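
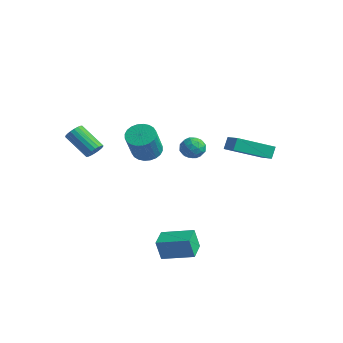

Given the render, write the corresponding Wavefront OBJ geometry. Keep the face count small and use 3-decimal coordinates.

v 3.5 -1.393 3.219
v 4.129 -1.566 3.484
v 3.511 -2.334 2.576
v 4.14 -2.507 2.841
v 3.568 -2.53 3.25
v 3.561 -1.949 3.648
v 4.079 -1.951 2.412
v 4.072 -1.37 2.81
v 4.487 -1.911 2.985
v 4.171 -2.269 3.503
v 3.469 -1.631 2.557
v 3.153 -1.989 3.075
v 3.813 -1.397 3.408
v 3.827 -2.503 2.652
v 3.49 -2.517 2.892
v 3.86 -2.619 3.048
v 3.479 -1.622 3.504
v 3.849 -1.724 3.66
v 3.519 -2.29 3.522
v 3.791 -2.176 2.4
v 4.161 -2.278 2.556
v 3.78 -1.281 3.012
v 4.15 -1.383 3.168
v 4.121 -1.61 2.538
v 4.394 -1.702 3.271
v 4.401 -2.255 2.892
v 4.365 -1.928 2.641
v 4.361 -1.586 2.874
v 4.208 -1.912 3.575
v 4.215 -2.465 3.197
v 3.878 -2.479 3.437
v 3.874 -2.137 3.671
v 4.419 -2.115 3.282
v 3.425 -1.435 2.863
v 3.432 -1.988 2.485
v 3.766 -1.763 2.389
v 3.762 -1.421 2.623
v 3.239 -1.645 3.168
v 3.246 -2.198 2.789
v 3.279 -2.314 3.186
v 3.275 -1.972 3.419
v 3.221 -1.785 2.778
v -3.28 1.081 -0.956
v -2.475 1.03 -1.254
v -1.914 0.108 0.418
v -2.72 0.159 0.716
v -2.467 1.325 -1.094
v -1.907 0.403 0.578
v -2.583 1.583 -0.913
v -2.022 0.661 0.759
v -2.805 1.764 -0.738
v -2.244 0.842 0.933
v -3.1 1.842 -0.597
v -2.539 0.919 1.075
v -3.421 1.803 -0.51
v -2.861 0.881 1.161
v -3.722 1.655 -0.491
v -3.161 0.732 1.18
v -3.955 1.419 -0.543
v -3.394 0.497 1.129
v -4.086 1.132 -0.658
v -3.525 0.21 1.014
v -4.093 0.837 -0.818
v -3.533 -0.085 0.854
v -3.978 0.579 -0.999
v -3.417 -0.343 0.673
v -3.756 0.398 -1.173
v -3.195 -0.524 0.498
v -3.461 0.321 -1.315
v -2.9 -0.602 0.357
v -3.139 0.359 -1.401
v -2.579 -0.563 0.27
v -2.839 0.508 -1.42
v -2.278 -0.415 0.251
v -2.606 0.743 -1.369
v -2.045 -0.179 0.303
v -2.512 -3.088 0.676
v -2.239 -2.84 1.11
v -3.614 -3.123 2.138
v -3.888 -3.372 1.704
v -2.36 -2.646 1.002
v -3.736 -2.929 2.029
v -2.512 -2.539 0.828
v -3.887 -2.822 1.856
v -2.663 -2.541 0.625
v -4.039 -2.824 1.652
v -2.785 -2.652 0.432
v -4.16 -2.935 1.459
v -2.853 -2.849 0.287
v -4.228 -3.132 1.314
v -2.853 -3.093 0.219
v -4.228 -3.377 1.247
v -2.786 -3.337 0.242
v -4.161 -3.62 1.27
v -2.664 -3.531 0.351
v -4.04 -3.814 1.378
v -2.513 -3.638 0.524
v -3.888 -3.921 1.552
v -2.361 -3.636 0.728
v -3.737 -3.919 1.755
v -2.24 -3.525 0.921
v -3.615 -3.808 1.948
v -2.172 -3.328 1.066
v -3.547 -3.611 2.093
v -2.172 -3.083 1.133
v -3.547 -3.367 2.161
v 2.29 -2.328 -4.745
v 2.106 -2.544 -3.569
v 3.696 -1.332 -4.343
v 3.512 -1.547 -3.166
v 3.008 -3.313 -4.814
v 2.824 -3.528 -3.637
v 4.414 -2.316 -4.411
v 4.23 -2.532 -3.235
v 1.653 2.124 0.703
v 1.5 2.534 1.372
v 2.675 3.86 -0.129
v 2.523 4.27 0.54
v 2.877 1.67 1.26
v 2.725 2.08 1.929
v 3.9 3.406 0.428
v 3.747 3.816 1.097
f 1 38 17
f 38 12 41
f 17 41 6
f 38 41 17
f 1 17 13
f 17 6 18
f 13 18 2
f 17 18 13
f 1 13 22
f 13 2 23
f 22 23 8
f 13 23 22
f 1 22 34
f 22 8 37
f 34 37 11
f 22 37 34
f 1 34 38
f 34 11 42
f 38 42 12
f 34 42 38
f 2 18 29
f 18 6 32
f 29 32 10
f 18 32 29
f 6 41 19
f 41 12 40
f 19 40 5
f 41 40 19
f 12 42 39
f 42 11 35
f 39 35 3
f 42 35 39
f 11 37 36
f 37 8 24
f 36 24 7
f 37 24 36
f 8 23 28
f 23 2 25
f 28 25 9
f 23 25 28
f 4 30 16
f 30 10 31
f 16 31 5
f 30 31 16
f 4 16 14
f 16 5 15
f 14 15 3
f 16 15 14
f 4 14 21
f 14 3 20
f 21 20 7
f 14 20 21
f 4 21 26
f 21 7 27
f 26 27 9
f 21 27 26
f 4 26 30
f 26 9 33
f 30 33 10
f 26 33 30
f 5 31 19
f 31 10 32
f 19 32 6
f 31 32 19
f 3 15 39
f 15 5 40
f 39 40 12
f 15 40 39
f 7 20 36
f 20 3 35
f 36 35 11
f 20 35 36
f 9 27 28
f 27 7 24
f 28 24 8
f 27 24 28
f 10 33 29
f 33 9 25
f 29 25 2
f 33 25 29
f 44 43 47
f 44 47 45
f 45 47 48
f 45 48 46
f 47 43 49
f 47 49 48
f 48 49 50
f 48 50 46
f 49 43 51
f 49 51 50
f 50 51 52
f 50 52 46
f 51 43 53
f 51 53 52
f 52 53 54
f 52 54 46
f 53 43 55
f 53 55 54
f 54 55 56
f 54 56 46
f 55 43 57
f 55 57 56
f 56 57 58
f 56 58 46
f 57 43 59
f 57 59 58
f 58 59 60
f 58 60 46
f 59 43 61
f 59 61 60
f 60 61 62
f 60 62 46
f 61 43 63
f 61 63 62
f 62 63 64
f 62 64 46
f 63 43 65
f 63 65 64
f 64 65 66
f 64 66 46
f 65 43 67
f 65 67 66
f 66 67 68
f 66 68 46
f 67 43 69
f 67 69 68
f 68 69 70
f 68 70 46
f 69 43 71
f 69 71 70
f 70 71 72
f 70 72 46
f 71 43 73
f 71 73 72
f 72 73 74
f 72 74 46
f 73 43 75
f 73 75 74
f 74 75 76
f 74 76 46
f 75 43 44
f 75 44 76
f 76 44 45
f 76 45 46
f 78 77 81
f 78 81 79
f 79 81 82
f 79 82 80
f 81 77 83
f 81 83 82
f 82 83 84
f 82 84 80
f 83 77 85
f 83 85 84
f 84 85 86
f 84 86 80
f 85 77 87
f 85 87 86
f 86 87 88
f 86 88 80
f 87 77 89
f 87 89 88
f 88 89 90
f 88 90 80
f 89 77 91
f 89 91 90
f 90 91 92
f 90 92 80
f 91 77 93
f 91 93 92
f 92 93 94
f 92 94 80
f 93 77 95
f 93 95 94
f 94 95 96
f 94 96 80
f 95 77 97
f 95 97 96
f 96 97 98
f 96 98 80
f 97 77 99
f 97 99 98
f 98 99 100
f 98 100 80
f 99 77 101
f 99 101 100
f 100 101 102
f 100 102 80
f 101 77 103
f 101 103 102
f 102 103 104
f 102 104 80
f 103 77 105
f 103 105 104
f 104 105 106
f 104 106 80
f 105 77 78
f 105 78 106
f 106 78 79
f 106 79 80
f 108 110 107
f 111 108 107
f 107 110 109
f 109 111 107
f 108 114 110
f 112 108 111
f 112 114 108
f 110 114 109
f 113 111 109
f 109 114 113
f 113 112 111
f 114 112 113
f 116 118 115
f 119 116 115
f 115 118 117
f 117 119 115
f 116 122 118
f 120 116 119
f 120 122 116
f 118 122 117
f 121 119 117
f 117 122 121
f 121 120 119
f 122 120 121



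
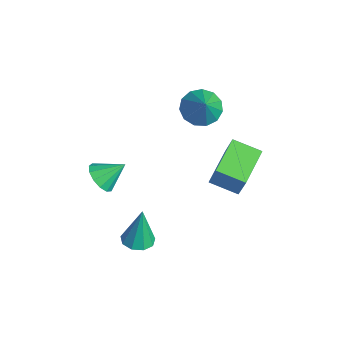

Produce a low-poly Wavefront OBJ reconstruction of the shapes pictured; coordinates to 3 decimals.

v 2.076 -2.009 -4.917
v 2.906 -2.038 -4.909
v 2.064 -1.751 -2.763
v 2.731 -1.502 -4.974
v 2.25 -1.203 -5.013
v 1.687 -1.281 -5.007
v 1.307 -1.7 -4.959
v 1.287 -2.264 -4.891
v 1.636 -2.708 -4.836
v 2.191 -2.825 -4.819
v 2.692 -2.561 -4.848
v -0.381 2.195 1.553
v 0.363 2.704 1.033
v 0.681 1.965 2.847
v 0.072 3.107 1.343
v -0.362 3.221 1.72
v -0.802 3.009 2.043
v -1.109 2.539 2.211
v -1.184 1.959 2.17
v -1.004 1.454 1.933
v -0.627 1.185 1.575
v -0.171 1.236 1.21
v 0.218 1.591 0.954
v 0.417 2.139 0.888
v -1.54 -2.509 -3.321
v -0.704 -2.856 -3.157
v -1.24 -1.351 -2.399
v -0.654 -2.542 -3.567
v -0.886 -2.218 -3.899
v -1.325 -1.986 -4.047
v -1.832 -1.92 -3.965
v -2.247 -2.04 -3.678
v -2.437 -2.31 -3.278
v -2.343 -2.642 -2.892
v -1.994 -2.932 -2.642
v -1.5 -3.088 -2.608
v -1.02 -3.059 -2.8
v 1.503 2.648 -0.269
v 2.174 2.702 1.259
v 2.443 3.74 -0.721
v 3.114 3.794 0.807
v 2.886 1.226 -0.827
v 3.557 1.28 0.701
v 3.826 2.318 -1.279
v 4.497 2.372 0.249
f 2 1 4
f 2 4 3
f 4 1 5
f 4 5 3
f 5 1 6
f 5 6 3
f 6 1 7
f 6 7 3
f 7 1 8
f 7 8 3
f 8 1 9
f 8 9 3
f 9 1 10
f 9 10 3
f 10 1 11
f 10 11 3
f 11 1 2
f 11 2 3
f 13 12 15
f 13 15 14
f 15 12 16
f 15 16 14
f 16 12 17
f 16 17 14
f 17 12 18
f 17 18 14
f 18 12 19
f 18 19 14
f 19 12 20
f 19 20 14
f 20 12 21
f 20 21 14
f 21 12 22
f 21 22 14
f 22 12 23
f 22 23 14
f 23 12 24
f 23 24 14
f 24 12 13
f 24 13 14
f 26 25 28
f 26 28 27
f 28 25 29
f 28 29 27
f 29 25 30
f 29 30 27
f 30 25 31
f 30 31 27
f 31 25 32
f 31 32 27
f 32 25 33
f 32 33 27
f 33 25 34
f 33 34 27
f 34 25 35
f 34 35 27
f 35 25 36
f 35 36 27
f 36 25 37
f 36 37 27
f 37 25 26
f 37 26 27
f 39 41 38
f 42 39 38
f 38 41 40
f 40 42 38
f 39 45 41
f 43 39 42
f 43 45 39
f 41 45 40
f 44 42 40
f 40 45 44
f 44 43 42
f 45 43 44



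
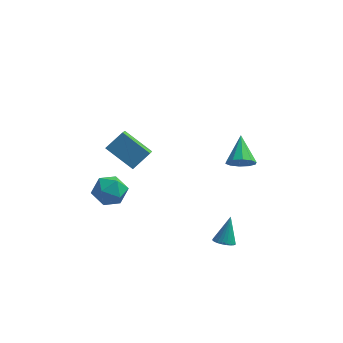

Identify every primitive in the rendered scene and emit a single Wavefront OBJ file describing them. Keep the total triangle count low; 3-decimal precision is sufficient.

v 3.039 -3.132 -3.752
v 3.654 -2.975 -3.932
v 3.261 -2.288 -2.248
v 3.522 -2.775 -4.025
v 3.316 -2.628 -4.076
v 3.068 -2.559 -4.078
v 2.816 -2.577 -4.031
v 2.597 -2.679 -3.941
v 2.446 -2.851 -3.823
v 2.385 -3.065 -3.694
v 2.423 -3.289 -3.573
v 2.555 -3.49 -3.48
v 2.761 -3.636 -3.429
v 3.009 -3.705 -3.427
v 3.262 -3.687 -3.474
v 3.48 -3.585 -3.564
v 3.631 -3.414 -3.682
v 3.693 -3.2 -3.811
v -3.68 0.656 -3.563
v -2.945 0.161 -2.853
v -4.995 -0.501 -3.007
v -4.26 -0.996 -2.297
v -4.617 0.064 -2.098
v -3.805 0.779 -2.441
v -4.135 -1.119 -3.419
v -3.323 -0.404 -3.762
v -3.226 -0.935 -2.763
v -3.524 -0.205 -1.947
v -4.416 -0.135 -3.913
v -4.714 0.595 -3.097
v -4.817 2.722 -1.659
v -3.95 3.465 -0.734
v -4.945 4.023 -2.583
v -4.077 4.765 -1.657
v -3.083 2.095 -2.783
v -2.215 2.837 -1.857
v -3.21 3.395 -3.706
v -2.343 4.138 -2.781
v 3.582 -0.947 1.347
v 3.967 -0.465 0.733
v 3.338 0.607 2.413
v 3.44 -0.476 0.629
v 2.967 -0.668 0.799
v 2.729 -0.965 1.178
v 2.817 -1.256 1.622
v 3.198 -1.429 1.961
v 3.725 -1.417 2.065
v 4.198 -1.226 1.895
v 4.436 -0.928 1.515
v 4.347 -0.637 1.072
f 2 1 4
f 2 4 3
f 4 1 5
f 4 5 3
f 5 1 6
f 5 6 3
f 6 1 7
f 6 7 3
f 7 1 8
f 7 8 3
f 8 1 9
f 8 9 3
f 9 1 10
f 9 10 3
f 10 1 11
f 10 11 3
f 11 1 12
f 11 12 3
f 12 1 13
f 12 13 3
f 13 1 14
f 13 14 3
f 14 1 15
f 14 15 3
f 15 1 16
f 15 16 3
f 16 1 17
f 16 17 3
f 17 1 18
f 17 18 3
f 18 1 2
f 18 2 3
f 19 30 24
f 19 24 20
f 19 20 26
f 19 26 29
f 19 29 30
f 20 24 28
f 24 30 23
f 30 29 21
f 29 26 25
f 26 20 27
f 22 28 23
f 22 23 21
f 22 21 25
f 22 25 27
f 22 27 28
f 23 28 24
f 21 23 30
f 25 21 29
f 27 25 26
f 28 27 20
f 32 34 31
f 35 32 31
f 31 34 33
f 33 35 31
f 32 38 34
f 36 32 35
f 36 38 32
f 34 38 33
f 37 35 33
f 33 38 37
f 37 36 35
f 38 36 37
f 40 39 42
f 40 42 41
f 42 39 43
f 42 43 41
f 43 39 44
f 43 44 41
f 44 39 45
f 44 45 41
f 45 39 46
f 45 46 41
f 46 39 47
f 46 47 41
f 47 39 48
f 47 48 41
f 48 39 49
f 48 49 41
f 49 39 50
f 49 50 41
f 50 39 40
f 50 40 41



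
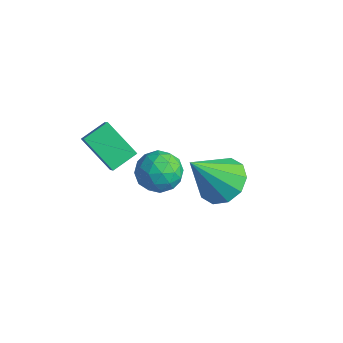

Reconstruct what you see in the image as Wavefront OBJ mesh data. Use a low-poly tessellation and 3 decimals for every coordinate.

v -0.843 2.904 -3.432
v -0.163 3.369 -2.98
v -1.137 1.756 -1.808
v -0.665 3.642 -2.878
v -1.235 3.633 -2.987
v -1.656 3.346 -3.266
v -1.767 2.89 -3.608
v -1.524 2.439 -3.883
v -1.022 2.166 -3.986
v -0.452 2.174 -3.877
v -0.031 2.462 -3.598
v 0.08 2.918 -3.255
v 0.018 -0.065 0.13
v 0.776 -0.247 0.252
v -0.336 -1.013 0.908
v 0.422 -1.195 1.03
v 0.127 -0.522 1.316
v 0.346 0.064 0.836
v 0.094 -1.324 0.324
v 0.313 -0.738 -0.156
v 0.823 -1.025 0.373
v 0.843 -0.53 0.986
v -0.403 -0.73 0.174
v -0.383 -0.235 0.787
v 0.428 -0.073 0.123
v 0.012 -1.187 1.037
v -0.161 -0.791 1.205
v 0.284 -0.898 1.277
v 0.175 0.11 0.466
v 0.62 0.003 0.538
v 0.239 -0.159 1.163
v -0.18 -1.263 0.622
v 0.265 -1.37 0.694
v 0.156 -0.362 -0.117
v 0.601 -0.469 -0.045
v 0.201 -1.101 -0.003
v 0.901 -0.637 0.266
v 0.693 -1.194 0.723
v 0.501 -1.27 0.308
v 0.629 -0.926 0.025
v 0.913 -0.346 0.626
v 0.705 -0.903 1.083
v 0.531 -0.507 1.251
v 0.66 -0.163 0.969
v 0.94 -0.803 0.697
v -0.265 -0.357 0.077
v -0.473 -0.914 0.534
v -0.22 -1.097 0.191
v -0.091 -0.753 -0.091
v -0.253 -0.066 0.437
v -0.461 -0.623 0.894
v -0.189 -0.334 1.135
v -0.061 0.01 0.852
v -0.5 -0.457 0.463
v -2.785 -1.296 0.246
v -2.189 -1.631 0.962
v -2.702 -0.414 0.59
v -2.107 -0.749 1.306
v -1.633 -1.071 -0.606
v -1.038 -1.406 0.11
v -1.551 -0.189 -0.262
v -0.955 -0.524 0.454
f 2 1 4
f 2 4 3
f 4 1 5
f 4 5 3
f 5 1 6
f 5 6 3
f 6 1 7
f 6 7 3
f 7 1 8
f 7 8 3
f 8 1 9
f 8 9 3
f 9 1 10
f 9 10 3
f 10 1 11
f 10 11 3
f 11 1 12
f 11 12 3
f 12 1 2
f 12 2 3
f 13 50 29
f 50 24 53
f 29 53 18
f 50 53 29
f 13 29 25
f 29 18 30
f 25 30 14
f 29 30 25
f 13 25 34
f 25 14 35
f 34 35 20
f 25 35 34
f 13 34 46
f 34 20 49
f 46 49 23
f 34 49 46
f 13 46 50
f 46 23 54
f 50 54 24
f 46 54 50
f 14 30 41
f 30 18 44
f 41 44 22
f 30 44 41
f 18 53 31
f 53 24 52
f 31 52 17
f 53 52 31
f 24 54 51
f 54 23 47
f 51 47 15
f 54 47 51
f 23 49 48
f 49 20 36
f 48 36 19
f 49 36 48
f 20 35 40
f 35 14 37
f 40 37 21
f 35 37 40
f 16 42 28
f 42 22 43
f 28 43 17
f 42 43 28
f 16 28 26
f 28 17 27
f 26 27 15
f 28 27 26
f 16 26 33
f 26 15 32
f 33 32 19
f 26 32 33
f 16 33 38
f 33 19 39
f 38 39 21
f 33 39 38
f 16 38 42
f 38 21 45
f 42 45 22
f 38 45 42
f 17 43 31
f 43 22 44
f 31 44 18
f 43 44 31
f 15 27 51
f 27 17 52
f 51 52 24
f 27 52 51
f 19 32 48
f 32 15 47
f 48 47 23
f 32 47 48
f 21 39 40
f 39 19 36
f 40 36 20
f 39 36 40
f 22 45 41
f 45 21 37
f 41 37 14
f 45 37 41
f 56 58 55
f 59 56 55
f 55 58 57
f 57 59 55
f 56 62 58
f 60 56 59
f 60 62 56
f 58 62 57
f 61 59 57
f 57 62 61
f 61 60 59
f 62 60 61



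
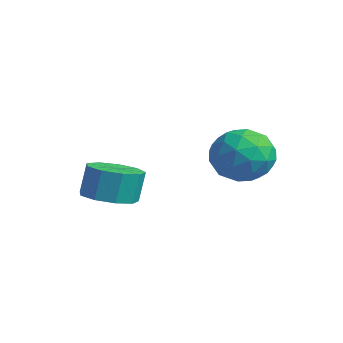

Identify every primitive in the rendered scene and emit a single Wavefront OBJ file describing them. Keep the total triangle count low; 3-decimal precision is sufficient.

v -0.975 0.166 -0.035
v -0.221 0.533 -0.086
v -0.271 0.781 0.944
v -1.025 0.414 0.995
v -0.634 0.916 -0.198
v -0.685 1.164 0.831
v -1.207 0.949 -0.234
v -1.257 1.196 0.795
v -1.671 0.615 -0.177
v -1.721 0.862 0.853
v -1.809 0.071 -0.053
v -1.86 0.319 0.977
v -1.557 -0.428 0.08
v -1.608 -0.181 1.109
v -1.033 -0.649 0.159
v -1.083 -0.402 1.188
v -0.481 -0.489 0.147
v -0.532 -0.241 1.176
v -0.16 -0.022 0.05
v -0.211 0.226 1.08
v 1.282 3.655 1.174
v 2.078 3.653 1.743
v 0.762 2.347 1.897
v 1.558 2.345 2.466
v 0.879 3.041 2.576
v 1.201 3.85 2.129
v 1.639 2.15 1.511
v 1.961 2.959 1.064
v 2.298 2.723 1.951
v 1.829 3.274 2.609
v 1.011 2.726 1.031
v 0.542 3.277 1.689
v 1.726 3.769 1.395
v 1.114 2.231 2.245
v 0.716 2.641 2.31
v 1.183 2.64 2.644
v 1.21 3.884 1.622
v 1.678 3.883 1.956
v 0.974 3.524 2.446
v 1.162 2.117 1.684
v 1.63 2.116 2.018
v 1.657 3.36 0.996
v 2.124 3.359 1.33
v 1.866 2.476 1.194
v 2.323 3.221 1.852
v 2.017 2.453 2.277
v 2.065 2.338 1.716
v 2.254 2.813 1.453
v 2.047 3.545 2.238
v 1.741 2.776 2.664
v 1.343 3.185 2.728
v 1.531 3.66 2.465
v 2.176 2.998 2.361
v 1.099 3.224 0.976
v 0.793 2.455 1.402
v 1.309 2.34 1.175
v 1.497 2.815 0.912
v 0.823 3.547 1.363
v 0.517 2.779 1.788
v 0.586 3.187 2.187
v 0.775 3.662 1.924
v 0.664 3.002 1.279
f 2 1 5
f 2 5 3
f 3 5 6
f 3 6 4
f 5 1 7
f 5 7 6
f 6 7 8
f 6 8 4
f 7 1 9
f 7 9 8
f 8 9 10
f 8 10 4
f 9 1 11
f 9 11 10
f 10 11 12
f 10 12 4
f 11 1 13
f 11 13 12
f 12 13 14
f 12 14 4
f 13 1 15
f 13 15 14
f 14 15 16
f 14 16 4
f 15 1 17
f 15 17 16
f 16 17 18
f 16 18 4
f 17 1 19
f 17 19 18
f 18 19 20
f 18 20 4
f 19 1 2
f 19 2 20
f 20 2 3
f 20 3 4
f 21 58 37
f 58 32 61
f 37 61 26
f 58 61 37
f 21 37 33
f 37 26 38
f 33 38 22
f 37 38 33
f 21 33 42
f 33 22 43
f 42 43 28
f 33 43 42
f 21 42 54
f 42 28 57
f 54 57 31
f 42 57 54
f 21 54 58
f 54 31 62
f 58 62 32
f 54 62 58
f 22 38 49
f 38 26 52
f 49 52 30
f 38 52 49
f 26 61 39
f 61 32 60
f 39 60 25
f 61 60 39
f 32 62 59
f 62 31 55
f 59 55 23
f 62 55 59
f 31 57 56
f 57 28 44
f 56 44 27
f 57 44 56
f 28 43 48
f 43 22 45
f 48 45 29
f 43 45 48
f 24 50 36
f 50 30 51
f 36 51 25
f 50 51 36
f 24 36 34
f 36 25 35
f 34 35 23
f 36 35 34
f 24 34 41
f 34 23 40
f 41 40 27
f 34 40 41
f 24 41 46
f 41 27 47
f 46 47 29
f 41 47 46
f 24 46 50
f 46 29 53
f 50 53 30
f 46 53 50
f 25 51 39
f 51 30 52
f 39 52 26
f 51 52 39
f 23 35 59
f 35 25 60
f 59 60 32
f 35 60 59
f 27 40 56
f 40 23 55
f 56 55 31
f 40 55 56
f 29 47 48
f 47 27 44
f 48 44 28
f 47 44 48
f 30 53 49
f 53 29 45
f 49 45 22
f 53 45 49



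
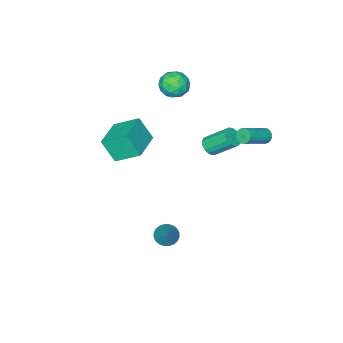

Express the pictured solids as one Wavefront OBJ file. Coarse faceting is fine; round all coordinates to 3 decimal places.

v 2.271 1.321 -4.357
v 2.721 0.757 -4.248
v 3.049 2.239 -2.823
v 2.877 0.918 -4.423
v 2.94 1.141 -4.589
v 2.902 1.392 -4.719
v 2.767 1.631 -4.794
v 2.557 1.824 -4.803
v 2.304 1.939 -4.744
v 2.046 1.961 -4.626
v 1.822 1.885 -4.467
v 1.666 1.724 -4.292
v 1.603 1.501 -4.126
v 1.641 1.25 -3.996
v 1.775 1.011 -3.921
v 1.985 0.818 -3.912
v 2.239 0.703 -3.971
v 2.497 0.681 -4.089
v 2.57 -2.63 3.163
v 1.81 -1.364 4.064
v 2.272 -1.836 1.794
v 1.512 -0.57 2.695
v 4.328 -1.69 3.325
v 3.568 -0.424 4.226
v 4.03 -0.896 1.956
v 3.27 0.37 2.857
v -2.688 3.906 3.224
v -2.463 4.182 2.859
v -0.868 4.09 3.771
v -1.092 3.814 4.136
v -2.537 4.34 3.004
v -0.942 4.249 3.916
v -2.64 4.413 3.192
v -1.045 4.321 4.104
v -2.753 4.384 3.387
v -1.158 4.293 4.299
v -2.853 4.261 3.549
v -1.258 4.17 4.462
v -2.921 4.068 3.647
v -1.325 3.977 4.56
v -2.942 3.843 3.662
v -1.346 3.751 4.574
v -2.912 3.63 3.589
v -1.317 3.538 4.501
v -2.838 3.471 3.444
v -1.243 3.38 4.356
v -2.735 3.399 3.256
v -1.14 3.307 4.168
v -2.622 3.427 3.061
v -1.027 3.336 3.973
v -2.522 3.55 2.898
v -0.927 3.459 3.811
v -2.455 3.743 2.8
v -0.859 3.652 3.713
v -2.434 3.969 2.786
v -0.838 3.877 3.698
v -3.429 -3.229 3.146
v -2.776 -2.748 2.599
v -2.284 -3.632 4.161
v -1.631 -3.151 3.614
v -2.313 -2.655 4.109
v -3.021 -2.407 3.482
v -2.039 -3.973 3.278
v -2.747 -3.725 2.651
v -1.917 -3.208 2.681
v -2.087 -2.394 3.195
v -2.973 -3.986 3.565
v -3.143 -3.172 4.079
v -3.203 -2.954 2.784
v -1.857 -3.426 3.976
v -2.258 -3.135 4.268
v -1.874 -2.853 3.946
v -3.347 -2.753 3.303
v -2.964 -2.47 2.981
v -2.691 -2.416 3.869
v -2.096 -3.91 3.779
v -1.713 -3.627 3.457
v -3.186 -3.527 2.814
v -2.802 -3.245 2.492
v -2.369 -3.964 2.891
v -2.315 -2.941 2.51
v -1.641 -3.177 3.107
v -1.881 -3.661 2.909
v -2.297 -3.515 2.54
v -2.414 -2.462 2.812
v -1.741 -2.699 3.409
v -2.142 -2.408 3.7
v -2.558 -2.262 3.331
v -1.909 -2.733 2.86
v -3.319 -3.681 3.351
v -2.646 -3.918 3.948
v -2.502 -4.118 3.429
v -2.918 -3.972 3.06
v -3.419 -3.203 3.653
v -2.745 -3.439 4.25
v -2.763 -2.865 4.22
v -3.179 -2.719 3.851
v -3.151 -3.647 3.9
v -1.02 1.342 1.667
v -0.471 1.296 2.013
v -1.112 2.433 3.179
v -1.66 2.478 2.833
v -0.416 1.53 1.815
v -1.056 2.667 2.981
v -0.498 1.721 1.584
v -1.139 2.857 2.75
v -0.7 1.825 1.372
v -1.341 2.961 2.538
v -0.976 1.818 1.227
v -1.616 2.955 2.393
v -1.261 1.702 1.183
v -1.902 2.839 2.349
v -1.491 1.504 1.25
v -2.132 2.64 2.416
v -1.613 1.268 1.412
v -2.254 2.405 2.579
v -1.599 1.049 1.633
v -2.24 2.186 2.799
v -1.453 0.898 1.862
v -2.093 2.035 3.028
v -1.207 0.848 2.046
v -1.847 1.984 3.212
v -0.918 0.911 2.143
v -1.559 2.048 3.309
v -0.653 1.072 2.131
v -1.293 2.209 3.297
f 2 1 4
f 2 4 3
f 4 1 5
f 4 5 3
f 5 1 6
f 5 6 3
f 6 1 7
f 6 7 3
f 7 1 8
f 7 8 3
f 8 1 9
f 8 9 3
f 9 1 10
f 9 10 3
f 10 1 11
f 10 11 3
f 11 1 12
f 11 12 3
f 12 1 13
f 12 13 3
f 13 1 14
f 13 14 3
f 14 1 15
f 14 15 3
f 15 1 16
f 15 16 3
f 16 1 17
f 16 17 3
f 17 1 18
f 17 18 3
f 18 1 2
f 18 2 3
f 20 22 19
f 23 20 19
f 19 22 21
f 21 23 19
f 20 26 22
f 24 20 23
f 24 26 20
f 22 26 21
f 25 23 21
f 21 26 25
f 25 24 23
f 26 24 25
f 28 27 31
f 28 31 29
f 29 31 32
f 29 32 30
f 31 27 33
f 31 33 32
f 32 33 34
f 32 34 30
f 33 27 35
f 33 35 34
f 34 35 36
f 34 36 30
f 35 27 37
f 35 37 36
f 36 37 38
f 36 38 30
f 37 27 39
f 37 39 38
f 38 39 40
f 38 40 30
f 39 27 41
f 39 41 40
f 40 41 42
f 40 42 30
f 41 27 43
f 41 43 42
f 42 43 44
f 42 44 30
f 43 27 45
f 43 45 44
f 44 45 46
f 44 46 30
f 45 27 47
f 45 47 46
f 46 47 48
f 46 48 30
f 47 27 49
f 47 49 48
f 48 49 50
f 48 50 30
f 49 27 51
f 49 51 50
f 50 51 52
f 50 52 30
f 51 27 53
f 51 53 52
f 52 53 54
f 52 54 30
f 53 27 55
f 53 55 54
f 54 55 56
f 54 56 30
f 55 27 28
f 55 28 56
f 56 28 29
f 56 29 30
f 57 94 73
f 94 68 97
f 73 97 62
f 94 97 73
f 57 73 69
f 73 62 74
f 69 74 58
f 73 74 69
f 57 69 78
f 69 58 79
f 78 79 64
f 69 79 78
f 57 78 90
f 78 64 93
f 90 93 67
f 78 93 90
f 57 90 94
f 90 67 98
f 94 98 68
f 90 98 94
f 58 74 85
f 74 62 88
f 85 88 66
f 74 88 85
f 62 97 75
f 97 68 96
f 75 96 61
f 97 96 75
f 68 98 95
f 98 67 91
f 95 91 59
f 98 91 95
f 67 93 92
f 93 64 80
f 92 80 63
f 93 80 92
f 64 79 84
f 79 58 81
f 84 81 65
f 79 81 84
f 60 86 72
f 86 66 87
f 72 87 61
f 86 87 72
f 60 72 70
f 72 61 71
f 70 71 59
f 72 71 70
f 60 70 77
f 70 59 76
f 77 76 63
f 70 76 77
f 60 77 82
f 77 63 83
f 82 83 65
f 77 83 82
f 60 82 86
f 82 65 89
f 86 89 66
f 82 89 86
f 61 87 75
f 87 66 88
f 75 88 62
f 87 88 75
f 59 71 95
f 71 61 96
f 95 96 68
f 71 96 95
f 63 76 92
f 76 59 91
f 92 91 67
f 76 91 92
f 65 83 84
f 83 63 80
f 84 80 64
f 83 80 84
f 66 89 85
f 89 65 81
f 85 81 58
f 89 81 85
f 100 99 103
f 100 103 101
f 101 103 104
f 101 104 102
f 103 99 105
f 103 105 104
f 104 105 106
f 104 106 102
f 105 99 107
f 105 107 106
f 106 107 108
f 106 108 102
f 107 99 109
f 107 109 108
f 108 109 110
f 108 110 102
f 109 99 111
f 109 111 110
f 110 111 112
f 110 112 102
f 111 99 113
f 111 113 112
f 112 113 114
f 112 114 102
f 113 99 115
f 113 115 114
f 114 115 116
f 114 116 102
f 115 99 117
f 115 117 116
f 116 117 118
f 116 118 102
f 117 99 119
f 117 119 118
f 118 119 120
f 118 120 102
f 119 99 121
f 119 121 120
f 120 121 122
f 120 122 102
f 121 99 123
f 121 123 122
f 122 123 124
f 122 124 102
f 123 99 125
f 123 125 124
f 124 125 126
f 124 126 102
f 125 99 100
f 125 100 126
f 126 100 101
f 126 101 102



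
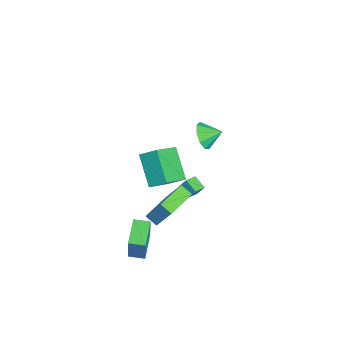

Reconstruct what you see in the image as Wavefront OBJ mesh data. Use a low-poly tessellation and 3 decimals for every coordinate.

v 0.308 -1.926 -4.011
v 0.791 -1.111 -2.365
v -1.444 -0.619 -4.145
v -0.961 0.196 -2.498
v 0.781 -1.336 -4.442
v 1.264 -0.521 -2.795
v -0.971 -0.029 -4.575
v -0.488 0.786 -2.929
v -3.924 1.713 -0.923
v -3.404 1.999 -1.691
v -3.736 2.787 -0.397
v -4.043 2.153 -1.779
v -4.626 2.102 -1.467
v -4.881 1.869 -0.9
v -4.687 1.563 -0.344
v -4.137 1.327 -0.059
v -3.486 1.272 -0.178
v -3.041 1.423 -0.646
v -3.008 1.71 -1.243
v 2.811 -0.772 1.851
v 1.221 -1.205 3.168
v 3.119 0.147 2.525
v 1.529 -0.287 3.842
v 3.951 -1.893 2.858
v 2.361 -2.327 4.175
v 4.259 -0.975 3.532
v 2.669 -1.408 4.849
v -1.815 0.109 -3.591
v -1.704 0.538 -2.876
v -2.363 0.678 -3.847
v -2.253 1.106 -3.132
v -1.127 0.594 -3.988
v -1.017 1.022 -3.273
v -1.676 1.162 -4.244
v -1.565 1.591 -3.529
v 2.132 -2.727 -3.5
v 2.748 -2.721 -1.482
v 2.334 -1.791 -3.564
v 2.95 -1.785 -1.546
v 3.69 -3.095 -3.974
v 4.306 -3.089 -1.956
v 3.892 -2.159 -4.038
v 4.508 -2.153 -2.02
f 2 4 1
f 5 2 1
f 1 4 3
f 3 5 1
f 2 8 4
f 6 2 5
f 6 8 2
f 4 8 3
f 7 5 3
f 3 8 7
f 7 6 5
f 8 6 7
f 10 9 12
f 10 12 11
f 12 9 13
f 12 13 11
f 13 9 14
f 13 14 11
f 14 9 15
f 14 15 11
f 15 9 16
f 15 16 11
f 16 9 17
f 16 17 11
f 17 9 18
f 17 18 11
f 18 9 19
f 18 19 11
f 19 9 10
f 19 10 11
f 21 23 20
f 24 21 20
f 20 23 22
f 22 24 20
f 21 27 23
f 25 21 24
f 25 27 21
f 23 27 22
f 26 24 22
f 22 27 26
f 26 25 24
f 27 25 26
f 29 31 28
f 32 29 28
f 28 31 30
f 30 32 28
f 29 35 31
f 33 29 32
f 33 35 29
f 31 35 30
f 34 32 30
f 30 35 34
f 34 33 32
f 35 33 34
f 37 39 36
f 40 37 36
f 36 39 38
f 38 40 36
f 37 43 39
f 41 37 40
f 41 43 37
f 39 43 38
f 42 40 38
f 38 43 42
f 42 41 40
f 43 41 42



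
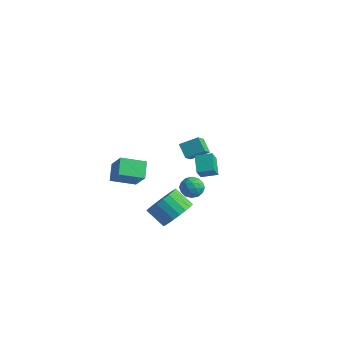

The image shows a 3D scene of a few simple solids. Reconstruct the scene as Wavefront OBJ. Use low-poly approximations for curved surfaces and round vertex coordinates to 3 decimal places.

v -3.259 -0.491 -0.462
v -3.787 0.29 0.179
v -4.188 -0.16 -1.632
v -4.716 0.621 -0.991
v -2.304 0.539 -0.929
v -2.832 1.32 -0.288
v -3.233 0.87 -2.099
v -3.761 1.651 -1.458
v 0.496 1.4 0.397
v -0.181 2.089 1.003
v 0.351 1.936 -0.374
v -0.326 2.625 0.232
v 1.246 1.935 0.628
v 0.569 2.624 1.234
v 1.101 2.471 -0.143
v 0.424 3.16 0.463
v 2.833 -2.797 3.329
v 3.238 -2.428 3.7
v 3.622 -2.952 2.62
v 4.027 -2.583 2.991
v 3.828 -3.176 3.208
v 3.34 -3.081 3.646
v 3.52 -2.299 2.674
v 3.032 -2.204 3.112
v 3.663 -2.121 3.295
v 3.854 -2.662 3.625
v 3.006 -2.718 2.695
v 3.197 -3.259 3.025
v 2.966 -2.599 3.577
v 3.894 -2.781 2.743
v 3.777 -3.13 2.871
v 4.015 -2.913 3.089
v 3.026 -2.983 3.545
v 3.265 -2.766 3.763
v 3.611 -3.205 3.474
v 3.595 -2.614 2.557
v 3.834 -2.397 2.775
v 2.845 -2.467 3.231
v 3.083 -2.25 3.449
v 3.249 -2.175 2.846
v 3.454 -2.201 3.557
v 3.918 -2.292 3.14
v 3.62 -2.126 2.954
v 3.333 -2.07 3.211
v 3.566 -2.52 3.751
v 4.03 -2.611 3.334
v 3.913 -2.959 3.462
v 3.626 -2.903 3.719
v 3.816 -2.339 3.513
v 2.83 -2.769 2.986
v 3.294 -2.86 2.569
v 3.234 -2.477 2.601
v 2.947 -2.421 2.858
v 2.942 -3.088 3.18
v 3.406 -3.179 2.763
v 3.527 -3.31 3.109
v 3.24 -3.254 3.366
v 3.044 -3.041 2.807
v 1.193 -0.992 -1.205
v 1.819 -1.151 -0.416
v 0.793 -1.267 0.374
v 0.167 -1.108 -0.415
v 1.775 -0.729 -0.41
v 0.75 -0.845 0.38
v 1.631 -0.353 -0.542
v 0.605 -0.469 0.248
v 1.411 -0.087 -0.788
v 0.385 -0.203 0.002
v 1.153 0.023 -1.107
v 0.128 -0.094 -0.317
v 0.903 -0.043 -1.442
v -0.123 -0.16 -0.652
v 0.702 -0.273 -1.737
v -0.324 -0.39 -0.947
v 0.586 -0.628 -1.939
v -0.44 -0.744 -1.149
v 0.575 -1.045 -2.015
v -0.451 -1.161 -1.225
v 0.671 -1.453 -1.95
v -0.355 -1.569 -1.16
v 0.857 -1.781 -1.757
v -0.169 -1.897 -0.967
v 1.101 -1.973 -1.468
v 0.076 -2.089 -0.678
v 1.362 -1.995 -1.134
v 0.336 -2.112 -0.344
v 1.592 -1.844 -0.812
v 0.567 -1.96 -0.022
v 1.754 -1.545 -0.558
v 0.728 -1.662 0.232
v -1.761 3.756 -1.022
v -1.499 2.956 -0.313
v -2.456 4.062 -0.418
v -2.193 3.263 0.29
v -1.007 4.457 -0.51
v -0.744 3.658 0.198
v -1.701 4.764 0.093
v -1.439 3.964 0.802
f 2 4 1
f 5 2 1
f 1 4 3
f 3 5 1
f 2 8 4
f 6 2 5
f 6 8 2
f 4 8 3
f 7 5 3
f 3 8 7
f 7 6 5
f 8 6 7
f 10 12 9
f 13 10 9
f 9 12 11
f 11 13 9
f 10 16 12
f 14 10 13
f 14 16 10
f 12 16 11
f 15 13 11
f 11 16 15
f 15 14 13
f 16 14 15
f 17 54 33
f 54 28 57
f 33 57 22
f 54 57 33
f 17 33 29
f 33 22 34
f 29 34 18
f 33 34 29
f 17 29 38
f 29 18 39
f 38 39 24
f 29 39 38
f 17 38 50
f 38 24 53
f 50 53 27
f 38 53 50
f 17 50 54
f 50 27 58
f 54 58 28
f 50 58 54
f 18 34 45
f 34 22 48
f 45 48 26
f 34 48 45
f 22 57 35
f 57 28 56
f 35 56 21
f 57 56 35
f 28 58 55
f 58 27 51
f 55 51 19
f 58 51 55
f 27 53 52
f 53 24 40
f 52 40 23
f 53 40 52
f 24 39 44
f 39 18 41
f 44 41 25
f 39 41 44
f 20 46 32
f 46 26 47
f 32 47 21
f 46 47 32
f 20 32 30
f 32 21 31
f 30 31 19
f 32 31 30
f 20 30 37
f 30 19 36
f 37 36 23
f 30 36 37
f 20 37 42
f 37 23 43
f 42 43 25
f 37 43 42
f 20 42 46
f 42 25 49
f 46 49 26
f 42 49 46
f 21 47 35
f 47 26 48
f 35 48 22
f 47 48 35
f 19 31 55
f 31 21 56
f 55 56 28
f 31 56 55
f 23 36 52
f 36 19 51
f 52 51 27
f 36 51 52
f 25 43 44
f 43 23 40
f 44 40 24
f 43 40 44
f 26 49 45
f 49 25 41
f 45 41 18
f 49 41 45
f 60 59 63
f 60 63 61
f 61 63 64
f 61 64 62
f 63 59 65
f 63 65 64
f 64 65 66
f 64 66 62
f 65 59 67
f 65 67 66
f 66 67 68
f 66 68 62
f 67 59 69
f 67 69 68
f 68 69 70
f 68 70 62
f 69 59 71
f 69 71 70
f 70 71 72
f 70 72 62
f 71 59 73
f 71 73 72
f 72 73 74
f 72 74 62
f 73 59 75
f 73 75 74
f 74 75 76
f 74 76 62
f 75 59 77
f 75 77 76
f 76 77 78
f 76 78 62
f 77 59 79
f 77 79 78
f 78 79 80
f 78 80 62
f 79 59 81
f 79 81 80
f 80 81 82
f 80 82 62
f 81 59 83
f 81 83 82
f 82 83 84
f 82 84 62
f 83 59 85
f 83 85 84
f 84 85 86
f 84 86 62
f 85 59 87
f 85 87 86
f 86 87 88
f 86 88 62
f 87 59 89
f 87 89 88
f 88 89 90
f 88 90 62
f 89 59 60
f 89 60 90
f 90 60 61
f 90 61 62
f 92 94 91
f 95 92 91
f 91 94 93
f 93 95 91
f 92 98 94
f 96 92 95
f 96 98 92
f 94 98 93
f 97 95 93
f 93 98 97
f 97 96 95
f 98 96 97



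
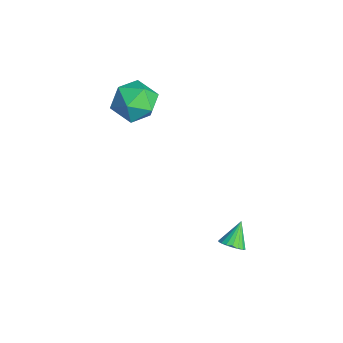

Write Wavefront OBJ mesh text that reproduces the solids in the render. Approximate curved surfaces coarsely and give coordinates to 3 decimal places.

v -0.958 1.022 3.627
v -0.601 0.587 2.739
v -1.219 -0.527 4.281
v -0.862 -0.962 3.393
v -0.201 -0.448 4.029
v -0.04 0.509 3.625
v -1.78 -0.449 3.395
v -1.619 0.508 2.991
v -1.109 -0.322 2.595
v -0.133 -0.321 2.988
v -1.687 0.381 4.032
v -0.711 0.382 4.425
v 3.999 2.543 -1.676
v 4.457 2.843 -1.554
v 3.421 3.097 -0.864
v 4.344 2.981 -1.728
v 4.164 3.033 -1.892
v 3.951 2.987 -2.013
v 3.747 2.854 -2.067
v 3.594 2.659 -2.044
v 3.521 2.441 -1.948
v 3.542 2.244 -1.797
v 3.654 2.105 -1.623
v 3.835 2.054 -1.459
v 4.048 2.099 -1.338
v 4.251 2.232 -1.284
v 4.405 2.427 -1.307
v 4.478 2.645 -1.404
f 1 12 6
f 1 6 2
f 1 2 8
f 1 8 11
f 1 11 12
f 2 6 10
f 6 12 5
f 12 11 3
f 11 8 7
f 8 2 9
f 4 10 5
f 4 5 3
f 4 3 7
f 4 7 9
f 4 9 10
f 5 10 6
f 3 5 12
f 7 3 11
f 9 7 8
f 10 9 2
f 14 13 16
f 14 16 15
f 16 13 17
f 16 17 15
f 17 13 18
f 17 18 15
f 18 13 19
f 18 19 15
f 19 13 20
f 19 20 15
f 20 13 21
f 20 21 15
f 21 13 22
f 21 22 15
f 22 13 23
f 22 23 15
f 23 13 24
f 23 24 15
f 24 13 25
f 24 25 15
f 25 13 26
f 25 26 15
f 26 13 27
f 26 27 15
f 27 13 28
f 27 28 15
f 28 13 14
f 28 14 15



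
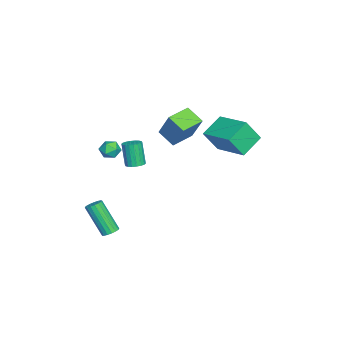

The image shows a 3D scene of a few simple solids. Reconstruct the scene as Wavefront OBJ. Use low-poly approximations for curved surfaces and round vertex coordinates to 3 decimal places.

v -0.039 3.131 2.105
v 0.325 2.387 3.427
v -1.18 3.866 2.833
v -0.815 3.122 4.155
v 1.315 4.718 2.625
v 1.68 3.974 3.947
v 0.175 5.453 3.353
v 0.539 4.709 4.675
v -1.339 0.489 1.281
v -1.909 -0.409 1.899
v -2.504 1.338 1.44
v -3.074 0.44 2.058
v -0.606 1.18 2.962
v -1.176 0.282 3.58
v -1.771 2.029 3.121
v -2.341 1.131 3.739
v 3.317 -2.042 -2.86
v 3.811 -2.085 -2.74
v 3.296 -3.101 -0.999
v 2.803 -3.058 -1.12
v 3.744 -1.874 -2.636
v 3.229 -2.89 -0.896
v 3.579 -1.702 -2.584
v 3.064 -2.718 -0.844
v 3.354 -1.607 -2.596
v 2.84 -2.624 -0.855
v 3.121 -1.613 -2.668
v 2.606 -2.629 -0.927
v 2.932 -1.716 -2.784
v 2.418 -2.732 -1.043
v 2.832 -1.894 -2.917
v 2.318 -2.91 -1.177
v 2.843 -2.106 -3.038
v 2.329 -3.122 -1.297
v 2.963 -2.303 -3.118
v 2.449 -3.32 -1.377
v 3.164 -2.441 -3.139
v 2.649 -3.457 -1.398
v 3.399 -2.487 -3.096
v 2.885 -3.503 -1.355
v 3.616 -2.431 -2.999
v 3.102 -3.447 -1.258
v 3.765 -2.286 -2.87
v 3.251 -3.302 -1.13
v 3.213 -1.679 4.144
v 3.793 -1.546 3.936
v 3.107 -2.374 3.404
v 3.687 -2.241 3.196
v 3.61 -2.533 3.75
v 3.675 -2.103 4.207
v 3.225 -1.817 3.133
v 3.29 -1.387 3.59
v 3.801 -1.631 3.311
v 4.039 -2.074 3.693
v 2.861 -1.846 3.647
v 3.099 -2.289 4.029
v 0.529 -1.229 0.754
v 1.027 -1.043 0.929
v 0.629 -1.305 2.341
v 0.131 -1.491 2.166
v 0.888 -0.836 0.928
v 0.49 -1.098 2.34
v 0.678 -0.707 0.893
v 0.279 -0.969 2.305
v 0.438 -0.682 0.83
v 0.04 -0.944 2.242
v 0.216 -0.765 0.752
v -0.182 -1.027 2.164
v 0.056 -0.94 0.674
v -0.342 -1.201 2.086
v -0.01 -1.172 0.613
v -0.408 -1.434 2.024
v 0.031 -1.415 0.579
v -0.367 -1.677 1.991
v 0.17 -1.622 0.58
v -0.228 -1.884 1.992
v 0.381 -1.751 0.615
v -0.018 -2.013 2.027
v 0.62 -1.776 0.678
v 0.222 -2.038 2.09
v 0.842 -1.693 0.756
v 0.444 -1.955 2.168
v 1.002 -1.519 0.834
v 0.604 -1.78 2.246
v 1.068 -1.286 0.896
v 0.67 -1.548 2.307
f 2 4 1
f 5 2 1
f 1 4 3
f 3 5 1
f 2 8 4
f 6 2 5
f 6 8 2
f 4 8 3
f 7 5 3
f 3 8 7
f 7 6 5
f 8 6 7
f 10 12 9
f 13 10 9
f 9 12 11
f 11 13 9
f 10 16 12
f 14 10 13
f 14 16 10
f 12 16 11
f 15 13 11
f 11 16 15
f 15 14 13
f 16 14 15
f 18 17 21
f 18 21 19
f 19 21 22
f 19 22 20
f 21 17 23
f 21 23 22
f 22 23 24
f 22 24 20
f 23 17 25
f 23 25 24
f 24 25 26
f 24 26 20
f 25 17 27
f 25 27 26
f 26 27 28
f 26 28 20
f 27 17 29
f 27 29 28
f 28 29 30
f 28 30 20
f 29 17 31
f 29 31 30
f 30 31 32
f 30 32 20
f 31 17 33
f 31 33 32
f 32 33 34
f 32 34 20
f 33 17 35
f 33 35 34
f 34 35 36
f 34 36 20
f 35 17 37
f 35 37 36
f 36 37 38
f 36 38 20
f 37 17 39
f 37 39 38
f 38 39 40
f 38 40 20
f 39 17 41
f 39 41 40
f 40 41 42
f 40 42 20
f 41 17 43
f 41 43 42
f 42 43 44
f 42 44 20
f 43 17 18
f 43 18 44
f 44 18 19
f 44 19 20
f 45 56 50
f 45 50 46
f 45 46 52
f 45 52 55
f 45 55 56
f 46 50 54
f 50 56 49
f 56 55 47
f 55 52 51
f 52 46 53
f 48 54 49
f 48 49 47
f 48 47 51
f 48 51 53
f 48 53 54
f 49 54 50
f 47 49 56
f 51 47 55
f 53 51 52
f 54 53 46
f 58 57 61
f 58 61 59
f 59 61 62
f 59 62 60
f 61 57 63
f 61 63 62
f 62 63 64
f 62 64 60
f 63 57 65
f 63 65 64
f 64 65 66
f 64 66 60
f 65 57 67
f 65 67 66
f 66 67 68
f 66 68 60
f 67 57 69
f 67 69 68
f 68 69 70
f 68 70 60
f 69 57 71
f 69 71 70
f 70 71 72
f 70 72 60
f 71 57 73
f 71 73 72
f 72 73 74
f 72 74 60
f 73 57 75
f 73 75 74
f 74 75 76
f 74 76 60
f 75 57 77
f 75 77 76
f 76 77 78
f 76 78 60
f 77 57 79
f 77 79 78
f 78 79 80
f 78 80 60
f 79 57 81
f 79 81 80
f 80 81 82
f 80 82 60
f 81 57 83
f 81 83 82
f 82 83 84
f 82 84 60
f 83 57 85
f 83 85 84
f 84 85 86
f 84 86 60
f 85 57 58
f 85 58 86
f 86 58 59
f 86 59 60



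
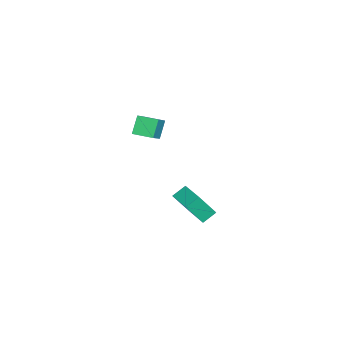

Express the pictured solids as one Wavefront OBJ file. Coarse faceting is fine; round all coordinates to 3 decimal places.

v 1.913 -3.158 3.746
v 3.563 -3.34 4.914
v 2.128 -1.933 3.631
v 3.779 -2.114 4.799
v 2.641 -3.386 2.681
v 4.292 -3.567 3.849
v 2.857 -2.16 2.566
v 4.507 -2.342 3.734
v 0.848 0.154 -4.212
v 1.28 -0.827 -2.583
v 2.34 1.091 -4.043
v 2.772 0.11 -2.414
v 1.368 -0.57 -4.786
v 1.8 -1.551 -3.157
v 2.86 0.367 -4.617
v 3.292 -0.614 -2.988
f 2 4 1
f 5 2 1
f 1 4 3
f 3 5 1
f 2 8 4
f 6 2 5
f 6 8 2
f 4 8 3
f 7 5 3
f 3 8 7
f 7 6 5
f 8 6 7
f 10 12 9
f 13 10 9
f 9 12 11
f 11 13 9
f 10 16 12
f 14 10 13
f 14 16 10
f 12 16 11
f 15 13 11
f 11 16 15
f 15 14 13
f 16 14 15



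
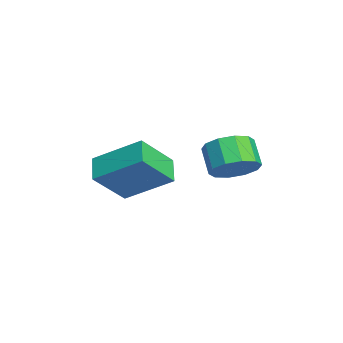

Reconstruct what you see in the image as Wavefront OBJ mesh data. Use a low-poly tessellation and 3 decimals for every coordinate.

v 2.742 -0.158 0.725
v 3.385 -0.574 1.304
v 2.501 -0.758 2.154
v 1.858 -0.342 1.575
v 3.379 0.007 1.423
v 2.496 -0.177 2.274
v 3.13 0.525 1.276
v 2.246 0.341 2.127
v 2.733 0.782 0.919
v 1.849 0.598 1.769
v 2.339 0.68 0.487
v 1.455 0.496 1.337
v 2.099 0.258 0.146
v 1.215 0.074 0.996
v 2.104 -0.323 0.026
v 1.221 -0.507 0.877
v 2.354 -0.841 0.173
v 1.47 -1.025 1.024
v 2.751 -1.098 0.531
v 1.867 -1.282 1.381
v 3.145 -0.996 0.963
v 2.261 -1.18 1.813
v 0.629 -3.984 -0.562
v 1.337 -5.143 0.781
v 1.297 -2.252 0.581
v 2.005 -3.412 1.924
v 1.655 -4.008 -1.124
v 2.363 -5.168 0.219
v 2.323 -2.277 0.019
v 3.031 -3.436 1.362
f 2 1 5
f 2 5 3
f 3 5 6
f 3 6 4
f 5 1 7
f 5 7 6
f 6 7 8
f 6 8 4
f 7 1 9
f 7 9 8
f 8 9 10
f 8 10 4
f 9 1 11
f 9 11 10
f 10 11 12
f 10 12 4
f 11 1 13
f 11 13 12
f 12 13 14
f 12 14 4
f 13 1 15
f 13 15 14
f 14 15 16
f 14 16 4
f 15 1 17
f 15 17 16
f 16 17 18
f 16 18 4
f 17 1 19
f 17 19 18
f 18 19 20
f 18 20 4
f 19 1 21
f 19 21 20
f 20 21 22
f 20 22 4
f 21 1 2
f 21 2 22
f 22 2 3
f 22 3 4
f 24 26 23
f 27 24 23
f 23 26 25
f 25 27 23
f 24 30 26
f 28 24 27
f 28 30 24
f 26 30 25
f 29 27 25
f 25 30 29
f 29 28 27
f 30 28 29



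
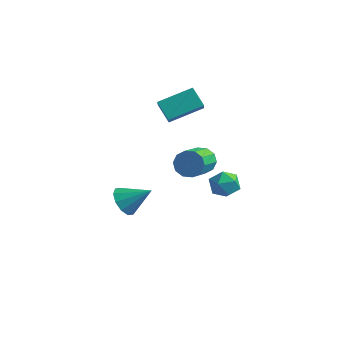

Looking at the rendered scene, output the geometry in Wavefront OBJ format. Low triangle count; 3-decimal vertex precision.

v -0.472 2.575 1.493
v -0.113 1.885 2.257
v -1.403 3.02 2.332
v -1.044 2.33 3.096
v 0.884 4.07 2.204
v 1.243 3.38 2.968
v -0.047 4.515 3.043
v 0.312 3.825 3.807
v 2.521 2.211 -2.512
v 3.229 2.852 -2.453
v 3.211 1.348 -1.427
v 3.919 1.989 -1.368
v 3.043 2.213 -1.055
v 2.617 2.746 -1.725
v 3.823 1.454 -2.155
v 3.397 1.987 -2.825
v 4.034 2.384 -2.232
v 3.552 2.853 -1.552
v 2.888 1.347 -2.328
v 2.406 1.816 -1.648
v -1.765 -0.099 -3.799
v -1.35 0.351 -4.59
v -0.375 0.479 -2.741
v -1.727 0.757 -4.315
v -2.119 0.836 -3.844
v -2.375 0.557 -3.355
v -2.399 0.029 -3.036
v -2.18 -0.549 -3.008
v -1.803 -0.954 -3.283
v -1.411 -1.033 -3.754
v -1.155 -0.755 -4.243
v -1.132 -0.226 -4.562
v 3.679 -1.454 2.542
v 4.247 -1.088 3.024
v 4.529 -2.939 4.099
v 3.961 -3.306 3.618
v 3.788 -1.028 3.246
v 4.071 -2.88 4.322
v 3.288 -1.132 3.2
v 3.571 -2.984 4.275
v 2.937 -1.358 2.902
v 3.22 -3.21 3.978
v 2.869 -1.621 2.467
v 3.152 -3.473 3.543
v 3.111 -1.821 2.061
v 3.393 -3.672 3.136
v 3.569 -1.88 1.838
v 3.852 -3.732 2.914
v 4.069 -1.776 1.885
v 4.352 -3.628 2.96
v 4.42 -1.55 2.182
v 4.703 -3.402 3.258
v 4.488 -1.287 2.617
v 4.771 -3.139 3.693
f 2 4 1
f 5 2 1
f 1 4 3
f 3 5 1
f 2 8 4
f 6 2 5
f 6 8 2
f 4 8 3
f 7 5 3
f 3 8 7
f 7 6 5
f 8 6 7
f 9 20 14
f 9 14 10
f 9 10 16
f 9 16 19
f 9 19 20
f 10 14 18
f 14 20 13
f 20 19 11
f 19 16 15
f 16 10 17
f 12 18 13
f 12 13 11
f 12 11 15
f 12 15 17
f 12 17 18
f 13 18 14
f 11 13 20
f 15 11 19
f 17 15 16
f 18 17 10
f 22 21 24
f 22 24 23
f 24 21 25
f 24 25 23
f 25 21 26
f 25 26 23
f 26 21 27
f 26 27 23
f 27 21 28
f 27 28 23
f 28 21 29
f 28 29 23
f 29 21 30
f 29 30 23
f 30 21 31
f 30 31 23
f 31 21 32
f 31 32 23
f 32 21 22
f 32 22 23
f 34 33 37
f 34 37 35
f 35 37 38
f 35 38 36
f 37 33 39
f 37 39 38
f 38 39 40
f 38 40 36
f 39 33 41
f 39 41 40
f 40 41 42
f 40 42 36
f 41 33 43
f 41 43 42
f 42 43 44
f 42 44 36
f 43 33 45
f 43 45 44
f 44 45 46
f 44 46 36
f 45 33 47
f 45 47 46
f 46 47 48
f 46 48 36
f 47 33 49
f 47 49 48
f 48 49 50
f 48 50 36
f 49 33 51
f 49 51 50
f 50 51 52
f 50 52 36
f 51 33 53
f 51 53 52
f 52 53 54
f 52 54 36
f 53 33 34
f 53 34 54
f 54 34 35
f 54 35 36



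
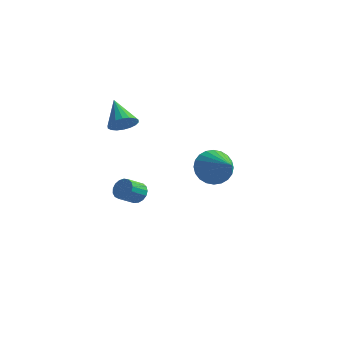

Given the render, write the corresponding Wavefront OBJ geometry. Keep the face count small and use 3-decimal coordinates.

v 2 0.722 -0.555
v 2.558 1.03 -1.313
v 3.38 -0.082 0.135
v 2.603 1.321 -1.063
v 2.556 1.521 -0.736
v 2.424 1.599 -0.381
v 2.228 1.544 -0.053
v 1.997 1.364 0.199
v 1.766 1.086 0.335
v 1.571 0.752 0.337
v 1.442 0.414 0.202
v 1.397 0.123 -0.048
v 1.444 -0.077 -0.375
v 1.576 -0.155 -0.729
v 1.772 -0.1 -1.057
v 2.003 0.08 -1.309
v 2.234 0.358 -1.446
v 2.429 0.692 -1.447
v -3.169 1.269 0.894
v -2.586 1.659 1.16
v -4.171 2.011 2.006
v -2.705 1.858 0.92
v -2.916 1.94 0.675
v -3.177 1.89 0.473
v -3.437 1.716 0.355
v -3.643 1.454 0.343
v -3.756 1.156 0.441
v -3.752 0.879 0.629
v -3.633 0.681 0.869
v -3.422 0.598 1.114
v -3.161 0.649 1.316
v -2.902 0.822 1.434
v -2.695 1.084 1.445
v -2.582 1.383 1.347
v -3.377 2.747 -4.119
v -2.873 2.449 -4.353
v -3.14 1.576 -3.814
v -3.643 1.873 -3.581
v -2.771 2.575 -4.099
v -3.038 1.701 -3.56
v -2.808 2.74 -3.849
v -3.074 1.866 -3.31
v -2.975 2.906 -3.661
v -3.241 2.033 -3.123
v -3.234 3.037 -3.578
v -3.5 2.163 -3.04
v -3.526 3.1 -3.62
v -3.792 2.227 -3.081
v -3.783 3.083 -3.775
v -4.05 2.21 -3.237
v -3.948 2.989 -4.01
v -4.215 2.115 -3.471
v -3.982 2.839 -4.269
v -4.248 1.966 -3.731
v -3.877 2.668 -4.494
v -4.143 1.795 -3.956
v -3.657 2.515 -4.634
v -3.924 1.642 -4.095
v -3.374 2.415 -4.655
v -3.64 1.542 -4.117
v -3.091 2.391 -4.554
v -3.357 1.518 -4.015
f 2 1 4
f 2 4 3
f 4 1 5
f 4 5 3
f 5 1 6
f 5 6 3
f 6 1 7
f 6 7 3
f 7 1 8
f 7 8 3
f 8 1 9
f 8 9 3
f 9 1 10
f 9 10 3
f 10 1 11
f 10 11 3
f 11 1 12
f 11 12 3
f 12 1 13
f 12 13 3
f 13 1 14
f 13 14 3
f 14 1 15
f 14 15 3
f 15 1 16
f 15 16 3
f 16 1 17
f 16 17 3
f 17 1 18
f 17 18 3
f 18 1 2
f 18 2 3
f 20 19 22
f 20 22 21
f 22 19 23
f 22 23 21
f 23 19 24
f 23 24 21
f 24 19 25
f 24 25 21
f 25 19 26
f 25 26 21
f 26 19 27
f 26 27 21
f 27 19 28
f 27 28 21
f 28 19 29
f 28 29 21
f 29 19 30
f 29 30 21
f 30 19 31
f 30 31 21
f 31 19 32
f 31 32 21
f 32 19 33
f 32 33 21
f 33 19 34
f 33 34 21
f 34 19 20
f 34 20 21
f 36 35 39
f 36 39 37
f 37 39 40
f 37 40 38
f 39 35 41
f 39 41 40
f 40 41 42
f 40 42 38
f 41 35 43
f 41 43 42
f 42 43 44
f 42 44 38
f 43 35 45
f 43 45 44
f 44 45 46
f 44 46 38
f 45 35 47
f 45 47 46
f 46 47 48
f 46 48 38
f 47 35 49
f 47 49 48
f 48 49 50
f 48 50 38
f 49 35 51
f 49 51 50
f 50 51 52
f 50 52 38
f 51 35 53
f 51 53 52
f 52 53 54
f 52 54 38
f 53 35 55
f 53 55 54
f 54 55 56
f 54 56 38
f 55 35 57
f 55 57 56
f 56 57 58
f 56 58 38
f 57 35 59
f 57 59 58
f 58 59 60
f 58 60 38
f 59 35 61
f 59 61 60
f 60 61 62
f 60 62 38
f 61 35 36
f 61 36 62
f 62 36 37
f 62 37 38



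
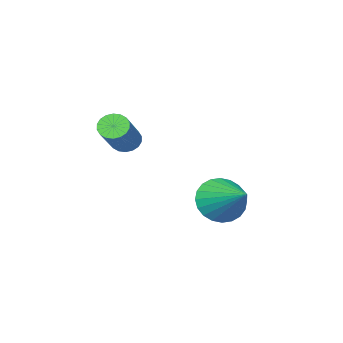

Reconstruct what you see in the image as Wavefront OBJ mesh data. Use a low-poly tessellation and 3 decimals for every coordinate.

v 1.174 -2.062 2.823
v 1.571 -2.045 2.347
v 3.084 -1.182 3.642
v 2.686 -1.198 4.117
v 1.446 -1.8 2.331
v 2.958 -0.937 3.625
v 1.266 -1.607 2.412
v 2.778 -0.743 3.706
v 1.068 -1.503 2.574
v 2.581 -0.64 3.869
v 0.891 -1.511 2.786
v 2.404 -0.648 4.08
v 0.77 -1.627 3.005
v 2.283 -0.764 4.299
v 0.729 -1.83 3.187
v 2.242 -0.967 4.482
v 0.776 -2.078 3.298
v 2.289 -1.215 4.593
v 0.902 -2.323 3.315
v 2.414 -1.46 4.609
v 1.082 -2.517 3.234
v 2.594 -1.653 4.528
v 1.279 -2.62 3.071
v 2.792 -1.757 4.366
v 1.456 -2.612 2.86
v 2.969 -1.749 4.154
v 1.577 -2.496 2.641
v 3.09 -1.633 3.935
v 1.618 -2.293 2.458
v 3.131 -1.43 3.753
v 0.099 1.759 0.423
v 0.832 1.217 0.964
v 0.681 3.501 1.377
v 1.046 1.33 0.629
v 1.116 1.507 0.262
v 1.031 1.723 -0.081
v 0.804 1.945 -0.346
v 0.47 2.138 -0.495
v 0.079 2.273 -0.504
v -0.309 2.33 -0.372
v -0.634 2.3 -0.118
v -0.848 2.188 0.217
v -0.918 2.01 0.584
v -0.833 1.794 0.927
v -0.606 1.573 1.192
v -0.272 1.38 1.341
v 0.119 1.245 1.35
v 0.506 1.188 1.218
f 2 1 5
f 2 5 3
f 3 5 6
f 3 6 4
f 5 1 7
f 5 7 6
f 6 7 8
f 6 8 4
f 7 1 9
f 7 9 8
f 8 9 10
f 8 10 4
f 9 1 11
f 9 11 10
f 10 11 12
f 10 12 4
f 11 1 13
f 11 13 12
f 12 13 14
f 12 14 4
f 13 1 15
f 13 15 14
f 14 15 16
f 14 16 4
f 15 1 17
f 15 17 16
f 16 17 18
f 16 18 4
f 17 1 19
f 17 19 18
f 18 19 20
f 18 20 4
f 19 1 21
f 19 21 20
f 20 21 22
f 20 22 4
f 21 1 23
f 21 23 22
f 22 23 24
f 22 24 4
f 23 1 25
f 23 25 24
f 24 25 26
f 24 26 4
f 25 1 27
f 25 27 26
f 26 27 28
f 26 28 4
f 27 1 29
f 27 29 28
f 28 29 30
f 28 30 4
f 29 1 2
f 29 2 30
f 30 2 3
f 30 3 4
f 32 31 34
f 32 34 33
f 34 31 35
f 34 35 33
f 35 31 36
f 35 36 33
f 36 31 37
f 36 37 33
f 37 31 38
f 37 38 33
f 38 31 39
f 38 39 33
f 39 31 40
f 39 40 33
f 40 31 41
f 40 41 33
f 41 31 42
f 41 42 33
f 42 31 43
f 42 43 33
f 43 31 44
f 43 44 33
f 44 31 45
f 44 45 33
f 45 31 46
f 45 46 33
f 46 31 47
f 46 47 33
f 47 31 48
f 47 48 33
f 48 31 32
f 48 32 33



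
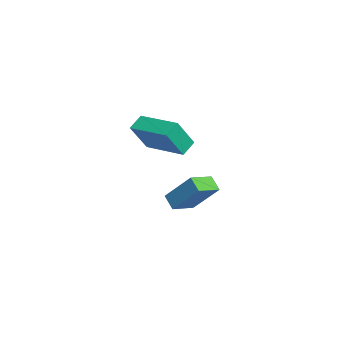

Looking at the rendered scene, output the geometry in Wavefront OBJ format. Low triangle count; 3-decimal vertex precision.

v 0.27 -1.346 -1.562
v 0.984 -0.275 -0.097
v -0.475 -0.345 -1.93
v 0.24 0.725 -0.465
v 0.9 -1.065 -2.075
v 1.615 0.005 -0.61
v 0.156 -0.065 -2.443
v 0.87 1.006 -0.978
v 2.997 -3.067 4.07
v 2.478 -2.56 4.513
v 2.535 -2.327 2.682
v 2.016 -1.82 3.125
v 4.544 -1.68 4.295
v 4.025 -1.173 4.738
v 4.082 -0.94 2.907
v 3.563 -0.433 3.35
f 2 4 1
f 5 2 1
f 1 4 3
f 3 5 1
f 2 8 4
f 6 2 5
f 6 8 2
f 4 8 3
f 7 5 3
f 3 8 7
f 7 6 5
f 8 6 7
f 10 12 9
f 13 10 9
f 9 12 11
f 11 13 9
f 10 16 12
f 14 10 13
f 14 16 10
f 12 16 11
f 15 13 11
f 11 16 15
f 15 14 13
f 16 14 15



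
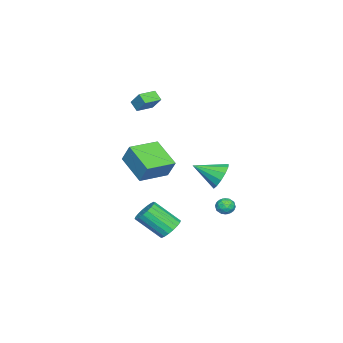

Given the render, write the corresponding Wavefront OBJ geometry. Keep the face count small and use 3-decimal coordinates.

v 2.096 -3.335 0.372
v 2.396 -2.732 1.611
v 0.416 -2.238 0.246
v 0.716 -1.636 1.485
v 3.184 -1.784 -0.645
v 3.484 -1.182 0.594
v 1.504 -0.688 -0.771
v 1.804 -0.085 0.468
v 0.128 2.108 -1.023
v 0.736 2.611 -0.376
v 0.572 0.512 -0.197
v 0.216 2.594 -0.13
v -0.331 2.422 -0.168
v -0.732 2.151 -0.477
v -0.86 1.866 -0.959
v -0.675 1.658 -1.462
v -0.234 1.592 -1.825
v 0.322 1.691 -1.933
v 0.816 1.921 -1.752
v 1.092 2.211 -1.34
v 1.062 2.468 -0.827
v 2.715 -0.046 -4.569
v 3.107 -0.525 -5.166
v 3.337 -2.053 -3.788
v 2.945 -1.574 -3.191
v 3.398 -0.336 -5.004
v 3.628 -1.863 -3.626
v 3.553 -0.089 -4.757
v 3.783 -1.616 -3.379
v 3.542 0.166 -4.472
v 3.773 -1.361 -3.094
v 3.368 0.38 -4.206
v 3.598 -1.148 -2.828
v 3.064 0.509 -4.012
v 3.294 -1.019 -2.634
v 2.691 0.528 -3.929
v 2.921 -1 -2.551
v 2.323 0.433 -3.972
v 2.553 -1.095 -2.594
v 2.032 0.243 -4.134
v 2.262 -1.284 -2.756
v 1.877 -0.004 -4.381
v 2.107 -1.531 -3.003
v 1.887 -0.259 -4.666
v 2.118 -1.786 -3.288
v 2.062 -0.472 -4.932
v 2.292 -2 -3.554
v 2.366 -0.601 -5.126
v 2.596 -2.129 -3.748
v 2.739 -0.62 -5.209
v 2.969 -2.148 -3.831
v -1.529 -2.834 3.14
v -1.854 -3.356 3.652
v -1.2 -2.152 4.045
v -1.524 -2.674 4.557
v -0.476 -3.426 3.203
v -0.8 -3.948 3.715
v -0.146 -2.744 4.108
v -0.471 -3.266 4.62
v 0.634 3 -2.721
v 1.189 2.878 -3.019
v 0.151 2.322 -3.341
v 0.706 2.2 -3.639
v 0.619 2.01 -3.032
v 0.917 2.43 -2.649
v 0.423 2.77 -3.711
v 0.721 3.19 -3.328
v 1.058 2.735 -3.63
v 1.179 2.266 -3.211
v 0.161 2.934 -3.149
v 0.282 2.465 -2.73
v 0.954 2.999 -2.816
v 0.386 2.201 -3.544
v 0.335 2.09 -3.188
v 0.661 2.018 -3.363
v 0.794 2.735 -2.598
v 1.12 2.663 -2.773
v 0.785 2.153 -2.781
v 0.22 2.537 -3.587
v 0.546 2.465 -3.762
v 0.679 3.182 -2.997
v 1.005 3.11 -3.172
v 0.555 3.047 -3.579
v 1.203 2.843 -3.35
v 0.92 2.444 -3.714
v 0.753 2.78 -3.757
v 0.929 3.026 -3.532
v 1.274 2.567 -3.103
v 0.991 2.168 -3.468
v 0.939 2.057 -3.111
v 1.114 2.303 -2.886
v 1.198 2.483 -3.463
v 0.349 3.032 -2.892
v 0.066 2.633 -3.257
v 0.226 2.897 -3.474
v 0.401 3.143 -3.249
v 0.42 2.756 -2.646
v 0.137 2.357 -3.01
v 0.411 2.174 -2.828
v 0.587 2.42 -2.603
v 0.142 2.717 -2.897
f 2 4 1
f 5 2 1
f 1 4 3
f 3 5 1
f 2 8 4
f 6 2 5
f 6 8 2
f 4 8 3
f 7 5 3
f 3 8 7
f 7 6 5
f 8 6 7
f 10 9 12
f 10 12 11
f 12 9 13
f 12 13 11
f 13 9 14
f 13 14 11
f 14 9 15
f 14 15 11
f 15 9 16
f 15 16 11
f 16 9 17
f 16 17 11
f 17 9 18
f 17 18 11
f 18 9 19
f 18 19 11
f 19 9 20
f 19 20 11
f 20 9 21
f 20 21 11
f 21 9 10
f 21 10 11
f 23 22 26
f 23 26 24
f 24 26 27
f 24 27 25
f 26 22 28
f 26 28 27
f 27 28 29
f 27 29 25
f 28 22 30
f 28 30 29
f 29 30 31
f 29 31 25
f 30 22 32
f 30 32 31
f 31 32 33
f 31 33 25
f 32 22 34
f 32 34 33
f 33 34 35
f 33 35 25
f 34 22 36
f 34 36 35
f 35 36 37
f 35 37 25
f 36 22 38
f 36 38 37
f 37 38 39
f 37 39 25
f 38 22 40
f 38 40 39
f 39 40 41
f 39 41 25
f 40 22 42
f 40 42 41
f 41 42 43
f 41 43 25
f 42 22 44
f 42 44 43
f 43 44 45
f 43 45 25
f 44 22 46
f 44 46 45
f 45 46 47
f 45 47 25
f 46 22 48
f 46 48 47
f 47 48 49
f 47 49 25
f 48 22 50
f 48 50 49
f 49 50 51
f 49 51 25
f 50 22 23
f 50 23 51
f 51 23 24
f 51 24 25
f 53 55 52
f 56 53 52
f 52 55 54
f 54 56 52
f 53 59 55
f 57 53 56
f 57 59 53
f 55 59 54
f 58 56 54
f 54 59 58
f 58 57 56
f 59 57 58
f 60 97 76
f 97 71 100
f 76 100 65
f 97 100 76
f 60 76 72
f 76 65 77
f 72 77 61
f 76 77 72
f 60 72 81
f 72 61 82
f 81 82 67
f 72 82 81
f 60 81 93
f 81 67 96
f 93 96 70
f 81 96 93
f 60 93 97
f 93 70 101
f 97 101 71
f 93 101 97
f 61 77 88
f 77 65 91
f 88 91 69
f 77 91 88
f 65 100 78
f 100 71 99
f 78 99 64
f 100 99 78
f 71 101 98
f 101 70 94
f 98 94 62
f 101 94 98
f 70 96 95
f 96 67 83
f 95 83 66
f 96 83 95
f 67 82 87
f 82 61 84
f 87 84 68
f 82 84 87
f 63 89 75
f 89 69 90
f 75 90 64
f 89 90 75
f 63 75 73
f 75 64 74
f 73 74 62
f 75 74 73
f 63 73 80
f 73 62 79
f 80 79 66
f 73 79 80
f 63 80 85
f 80 66 86
f 85 86 68
f 80 86 85
f 63 85 89
f 85 68 92
f 89 92 69
f 85 92 89
f 64 90 78
f 90 69 91
f 78 91 65
f 90 91 78
f 62 74 98
f 74 64 99
f 98 99 71
f 74 99 98
f 66 79 95
f 79 62 94
f 95 94 70
f 79 94 95
f 68 86 87
f 86 66 83
f 87 83 67
f 86 83 87
f 69 92 88
f 92 68 84
f 88 84 61
f 92 84 88



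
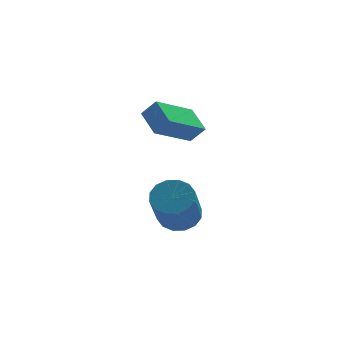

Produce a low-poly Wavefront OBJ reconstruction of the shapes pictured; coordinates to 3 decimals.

v -1.872 -0.17 -0.433
v -3.427 -0.981 0.53
v -2.104 0.912 0.104
v -3.658 0.101 1.067
v -1.362 -0.381 0.213
v -2.916 -1.192 1.176
v -1.593 0.701 0.75
v -3.148 -0.11 1.713
v -2.472 -0.865 -3.847
v -1.745 -1.3 -3.916
v -2.301 -2.489 -2.303
v -3.028 -2.055 -2.233
v -1.653 -0.969 -3.641
v -2.21 -2.159 -2.028
v -1.782 -0.611 -3.421
v -2.338 -1.8 -1.807
v -2.095 -0.32 -3.315
v -2.651 -1.509 -1.701
v -2.509 -0.176 -3.351
v -3.065 -1.365 -1.738
v -2.913 -0.216 -3.52
v -3.469 -1.405 -1.907
v -3.199 -0.431 -3.777
v -3.755 -1.62 -2.164
v -3.29 -0.761 -4.052
v -3.847 -1.951 -2.439
v -3.162 -1.12 -4.273
v -3.718 -2.309 -2.659
v -2.849 -1.411 -4.379
v -3.405 -2.6 -2.765
v -2.435 -1.555 -4.342
v -2.991 -2.744 -2.729
v -2.031 -1.515 -4.173
v -2.587 -2.704 -2.56
f 2 4 1
f 5 2 1
f 1 4 3
f 3 5 1
f 2 8 4
f 6 2 5
f 6 8 2
f 4 8 3
f 7 5 3
f 3 8 7
f 7 6 5
f 8 6 7
f 10 9 13
f 10 13 11
f 11 13 14
f 11 14 12
f 13 9 15
f 13 15 14
f 14 15 16
f 14 16 12
f 15 9 17
f 15 17 16
f 16 17 18
f 16 18 12
f 17 9 19
f 17 19 18
f 18 19 20
f 18 20 12
f 19 9 21
f 19 21 20
f 20 21 22
f 20 22 12
f 21 9 23
f 21 23 22
f 22 23 24
f 22 24 12
f 23 9 25
f 23 25 24
f 24 25 26
f 24 26 12
f 25 9 27
f 25 27 26
f 26 27 28
f 26 28 12
f 27 9 29
f 27 29 28
f 28 29 30
f 28 30 12
f 29 9 31
f 29 31 30
f 30 31 32
f 30 32 12
f 31 9 33
f 31 33 32
f 32 33 34
f 32 34 12
f 33 9 10
f 33 10 34
f 34 10 11
f 34 11 12



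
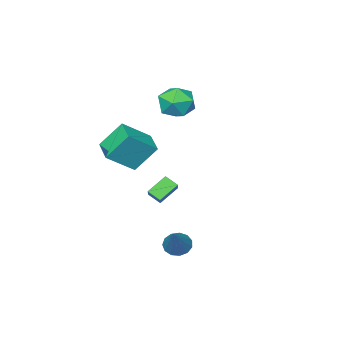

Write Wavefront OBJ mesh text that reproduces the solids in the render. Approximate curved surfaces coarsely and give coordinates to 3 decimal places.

v -2.987 -2.981 1.364
v -2.42 -3.19 2.375
v -4.06 -4.53 1.645
v -3.493 -4.739 2.656
v -4.211 -3.811 2.565
v -3.549 -2.853 2.391
v -2.931 -4.867 1.629
v -2.269 -3.909 1.455
v -2.386 -4.355 2.538
v -3.177 -3.703 3.117
v -3.303 -4.017 0.903
v -4.094 -3.365 1.482
v -1.115 -3.382 0.285
v 0.397 -3.851 1.458
v -0.478 -1.993 0.022
v 1.033 -2.463 1.195
v -0.173 -4.097 -1.215
v 1.338 -4.567 -0.042
v 0.463 -2.709 -1.478
v 1.975 -3.178 -0.305
v -1.43 -1.531 -2.945
v -1.158 -2.197 -2.493
v -0.864 -0.841 -2.268
v -0.593 -1.507 -1.815
v -0.347 -1.633 -3.745
v -0.076 -2.299 -3.292
v 0.218 -0.943 -3.067
v 0.49 -1.609 -2.615
v 1.986 2.654 -4.163
v 2.627 2.453 -4.496
v 3.094 3.666 -2.637
v 2.518 2.826 -4.663
v 2.239 3.143 -4.671
v 1.88 3.306 -4.518
v 1.555 3.261 -4.252
v 1.366 3.024 -3.958
v 1.375 2.669 -3.728
v 1.577 2.309 -3.637
v 1.909 2.059 -3.712
v 2.266 1.998 -3.931
v 2.533 2.145 -4.223
f 1 12 6
f 1 6 2
f 1 2 8
f 1 8 11
f 1 11 12
f 2 6 10
f 6 12 5
f 12 11 3
f 11 8 7
f 8 2 9
f 4 10 5
f 4 5 3
f 4 3 7
f 4 7 9
f 4 9 10
f 5 10 6
f 3 5 12
f 7 3 11
f 9 7 8
f 10 9 2
f 14 16 13
f 17 14 13
f 13 16 15
f 15 17 13
f 14 20 16
f 18 14 17
f 18 20 14
f 16 20 15
f 19 17 15
f 15 20 19
f 19 18 17
f 20 18 19
f 22 24 21
f 25 22 21
f 21 24 23
f 23 25 21
f 22 28 24
f 26 22 25
f 26 28 22
f 24 28 23
f 27 25 23
f 23 28 27
f 27 26 25
f 28 26 27
f 30 29 32
f 30 32 31
f 32 29 33
f 32 33 31
f 33 29 34
f 33 34 31
f 34 29 35
f 34 35 31
f 35 29 36
f 35 36 31
f 36 29 37
f 36 37 31
f 37 29 38
f 37 38 31
f 38 29 39
f 38 39 31
f 39 29 40
f 39 40 31
f 40 29 41
f 40 41 31
f 41 29 30
f 41 30 31



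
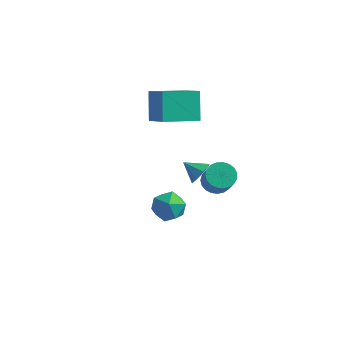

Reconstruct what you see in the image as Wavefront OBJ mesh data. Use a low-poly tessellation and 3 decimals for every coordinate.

v 1.613 1.625 -0.69
v 2.166 2.117 -0.689
v 2.76 1.446 0.451
v 2.207 0.955 0.45
v 1.961 2.251 -0.503
v 2.555 1.58 0.637
v 1.696 2.277 -0.35
v 2.29 1.607 0.79
v 1.416 2.191 -0.255
v 2.01 1.52 0.885
v 1.171 2.006 -0.235
v 1.765 1.336 0.905
v 1.002 1.756 -0.294
v 1.595 1.086 0.846
v 0.938 1.484 -0.422
v 1.532 0.813 0.718
v 0.991 1.235 -0.596
v 1.585 0.565 0.544
v 1.152 1.054 -0.786
v 1.746 0.384 0.354
v 1.393 0.972 -0.959
v 1.986 0.302 0.181
v 1.671 1.003 -1.086
v 2.265 0.332 0.054
v 1.94 1.142 -1.145
v 2.534 0.471 -0.005
v 2.152 1.364 -1.125
v 2.746 0.693 0.015
v 2.271 1.631 -1.029
v 2.865 0.96 0.111
v 2.276 1.897 -0.875
v 2.87 1.227 0.265
v -0.178 3.548 -2.305
v 0.166 3.734 -1.712
v -1.082 3.472 -1.755
v -0.033 4.163 -1.98
v -0.317 4.231 -2.438
v -0.52 3.9 -2.818
v -0.523 3.362 -2.897
v -0.324 2.933 -2.629
v -0.04 2.865 -2.171
v 0.163 3.196 -1.791
v 1.571 -1.754 0.592
v 1.96 -2.318 0.018
v 0.78 -2.842 1.122
v 1.169 -3.406 0.548
v 1.642 -3.055 1.22
v 2.131 -2.383 0.893
v 0.609 -2.777 0.247
v 1.098 -2.105 -0.08
v 1.366 -2.95 -0.195
v 2.004 -3.122 0.406
v 0.736 -2.038 0.734
v 1.374 -2.21 1.335
v -2.118 1.987 1.977
v -2.59 2.837 3.347
v -0.912 3.43 1.498
v -1.385 4.28 2.868
v -1.035 1.34 2.752
v -1.508 2.19 4.122
v 0.17 2.783 2.273
v -0.302 3.633 3.643
f 2 1 5
f 2 5 3
f 3 5 6
f 3 6 4
f 5 1 7
f 5 7 6
f 6 7 8
f 6 8 4
f 7 1 9
f 7 9 8
f 8 9 10
f 8 10 4
f 9 1 11
f 9 11 10
f 10 11 12
f 10 12 4
f 11 1 13
f 11 13 12
f 12 13 14
f 12 14 4
f 13 1 15
f 13 15 14
f 14 15 16
f 14 16 4
f 15 1 17
f 15 17 16
f 16 17 18
f 16 18 4
f 17 1 19
f 17 19 18
f 18 19 20
f 18 20 4
f 19 1 21
f 19 21 20
f 20 21 22
f 20 22 4
f 21 1 23
f 21 23 22
f 22 23 24
f 22 24 4
f 23 1 25
f 23 25 24
f 24 25 26
f 24 26 4
f 25 1 27
f 25 27 26
f 26 27 28
f 26 28 4
f 27 1 29
f 27 29 28
f 28 29 30
f 28 30 4
f 29 1 31
f 29 31 30
f 30 31 32
f 30 32 4
f 31 1 2
f 31 2 32
f 32 2 3
f 32 3 4
f 34 33 36
f 34 36 35
f 36 33 37
f 36 37 35
f 37 33 38
f 37 38 35
f 38 33 39
f 38 39 35
f 39 33 40
f 39 40 35
f 40 33 41
f 40 41 35
f 41 33 42
f 41 42 35
f 42 33 34
f 42 34 35
f 43 54 48
f 43 48 44
f 43 44 50
f 43 50 53
f 43 53 54
f 44 48 52
f 48 54 47
f 54 53 45
f 53 50 49
f 50 44 51
f 46 52 47
f 46 47 45
f 46 45 49
f 46 49 51
f 46 51 52
f 47 52 48
f 45 47 54
f 49 45 53
f 51 49 50
f 52 51 44
f 56 58 55
f 59 56 55
f 55 58 57
f 57 59 55
f 56 62 58
f 60 56 59
f 60 62 56
f 58 62 57
f 61 59 57
f 57 62 61
f 61 60 59
f 62 60 61



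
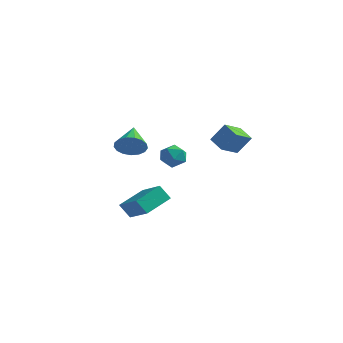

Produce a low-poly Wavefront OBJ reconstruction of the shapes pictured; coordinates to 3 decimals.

v -1.293 3.037 1.28
v -0.552 3.445 2.495
v -0.983 4.38 0.64
v -0.243 4.788 1.855
v -0.257 2.572 0.805
v 0.483 2.98 2.02
v 0.052 3.915 0.165
v 0.793 4.323 1.38
v -0.46 -1.042 1.642
v -0.045 -1.734 1.235
v -1.655 -1.866 1.825
v -1.24 -2.558 1.418
v -0.964 -2.282 2.233
v -0.225 -1.772 2.12
v -1.475 -1.828 0.94
v -0.736 -1.318 0.827
v -0.672 -2.22 0.801
v -0.356 -2.5 1.6
v -1.344 -1.1 1.46
v -1.028 -1.38 2.259
v -3.641 -2.072 -3.854
v -4.267 -2.264 -2.932
v -3.178 -0.285 -3.167
v -3.804 -0.476 -2.246
v -1.916 -2.904 -2.854
v -2.542 -3.095 -1.933
v -1.453 -1.116 -2.168
v -2.079 -1.308 -1.246
v -2.046 -4.359 2.861
v -1.307 -4.35 3.474
v -2.794 -2.901 3.739
v -1.17 -4.074 3.133
v -1.234 -3.864 2.729
v -1.484 -3.767 2.356
v -1.862 -3.806 2.098
v -2.283 -3.972 2.015
v -2.649 -4.226 2.126
v -2.877 -4.511 2.405
v -2.915 -4.761 2.788
v -2.753 -4.92 3.189
v -2.43 -4.949 3.514
v -2.018 -4.844 3.689
v -1.613 -4.628 3.675
f 2 4 1
f 5 2 1
f 1 4 3
f 3 5 1
f 2 8 4
f 6 2 5
f 6 8 2
f 4 8 3
f 7 5 3
f 3 8 7
f 7 6 5
f 8 6 7
f 9 20 14
f 9 14 10
f 9 10 16
f 9 16 19
f 9 19 20
f 10 14 18
f 14 20 13
f 20 19 11
f 19 16 15
f 16 10 17
f 12 18 13
f 12 13 11
f 12 11 15
f 12 15 17
f 12 17 18
f 13 18 14
f 11 13 20
f 15 11 19
f 17 15 16
f 18 17 10
f 22 24 21
f 25 22 21
f 21 24 23
f 23 25 21
f 22 28 24
f 26 22 25
f 26 28 22
f 24 28 23
f 27 25 23
f 23 28 27
f 27 26 25
f 28 26 27
f 30 29 32
f 30 32 31
f 32 29 33
f 32 33 31
f 33 29 34
f 33 34 31
f 34 29 35
f 34 35 31
f 35 29 36
f 35 36 31
f 36 29 37
f 36 37 31
f 37 29 38
f 37 38 31
f 38 29 39
f 38 39 31
f 39 29 40
f 39 40 31
f 40 29 41
f 40 41 31
f 41 29 42
f 41 42 31
f 42 29 43
f 42 43 31
f 43 29 30
f 43 30 31

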